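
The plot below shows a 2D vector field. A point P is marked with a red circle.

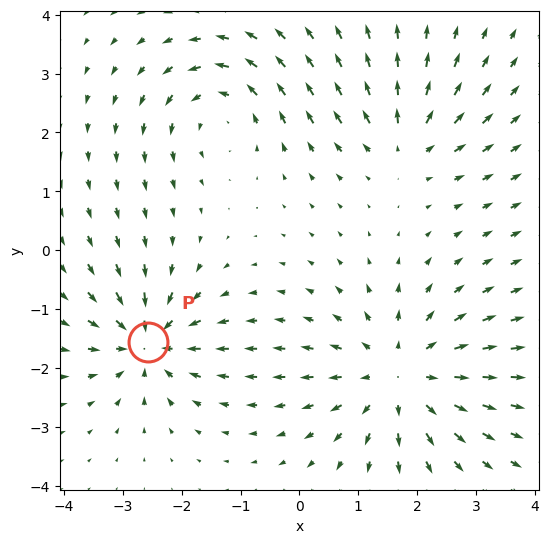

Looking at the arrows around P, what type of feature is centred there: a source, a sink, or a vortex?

sink

At P (-2.6, -1.6) the arrows converge inward. Divergence about -5, curl ≈0 — negative divergence with near-zero curl is a sink.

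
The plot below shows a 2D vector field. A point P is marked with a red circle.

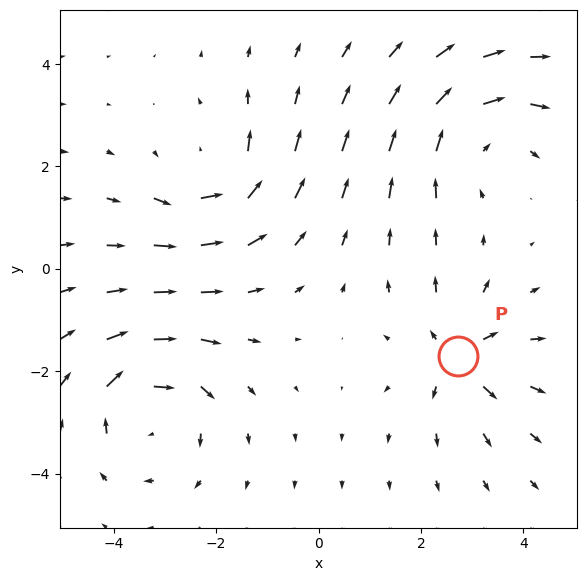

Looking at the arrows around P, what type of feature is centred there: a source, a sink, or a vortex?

source

At P (2.7, -1.7) the arrows spread outward. Divergence about +4, curl ≈0 — positive divergence with near-zero curl is a source.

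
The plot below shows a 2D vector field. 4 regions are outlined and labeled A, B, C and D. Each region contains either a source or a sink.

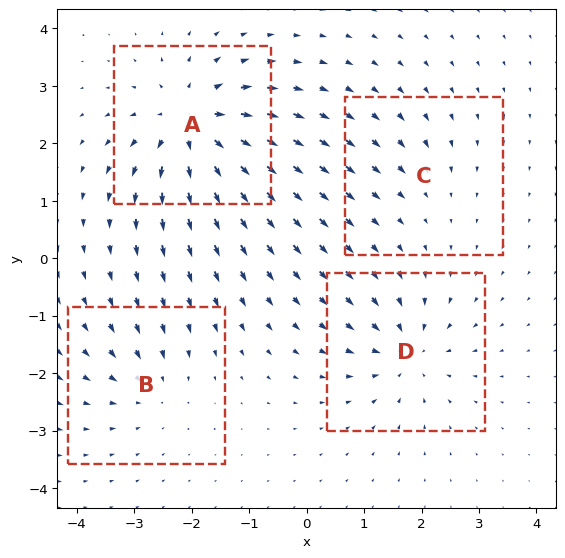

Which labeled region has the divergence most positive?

A

Divergence at each region's feature centre — A: about +8, B: about -4, C: about -2, D: about -6. Region A is most positive.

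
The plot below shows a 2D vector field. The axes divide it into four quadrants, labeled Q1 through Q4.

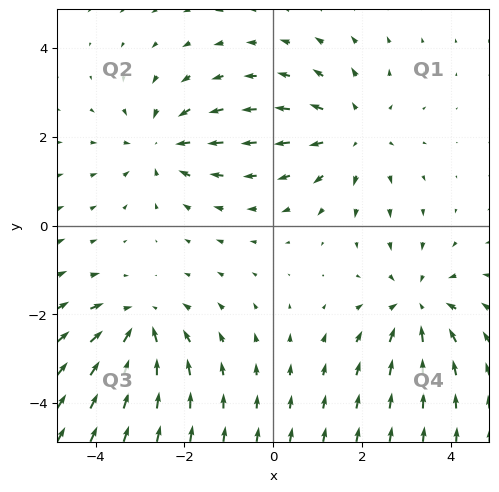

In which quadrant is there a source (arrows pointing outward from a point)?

Q1

The source sits at approximately (1.8, 2.1), which lies in quadrant Q1. The divergence there is about +3, positive as expected for a source.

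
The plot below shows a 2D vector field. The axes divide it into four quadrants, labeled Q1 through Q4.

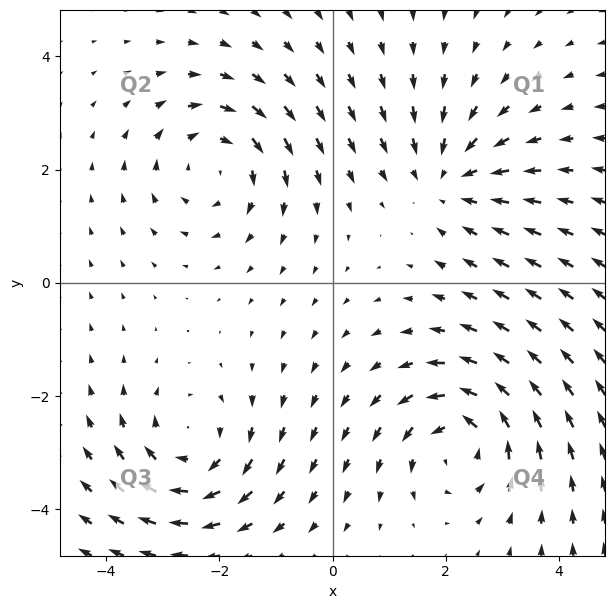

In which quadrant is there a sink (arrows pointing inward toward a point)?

Q1

The sink sits at approximately (2.1, 1.8), which lies in quadrant Q1. The divergence there is about -3, negative as expected for a sink.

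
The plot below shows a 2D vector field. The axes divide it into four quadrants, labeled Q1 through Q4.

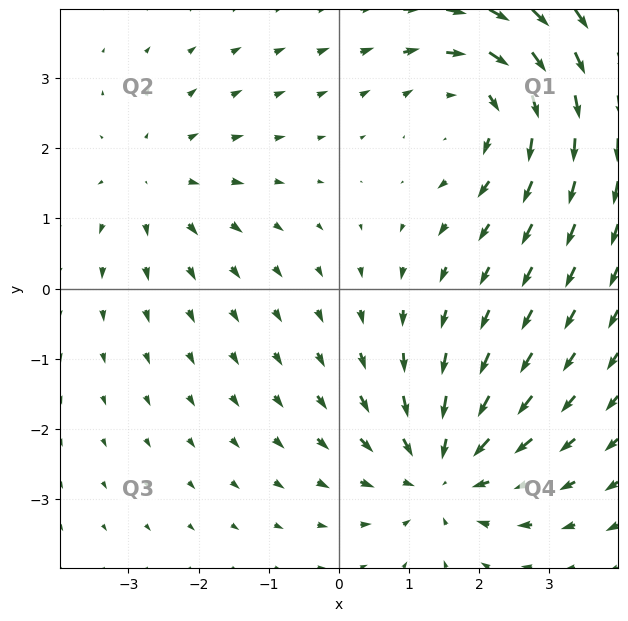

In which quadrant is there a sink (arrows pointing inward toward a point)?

The sink sits at approximately (1.5, -2.6), which lies in quadrant Q4. The divergence there is about -4, negative as expected for a sink.

Q4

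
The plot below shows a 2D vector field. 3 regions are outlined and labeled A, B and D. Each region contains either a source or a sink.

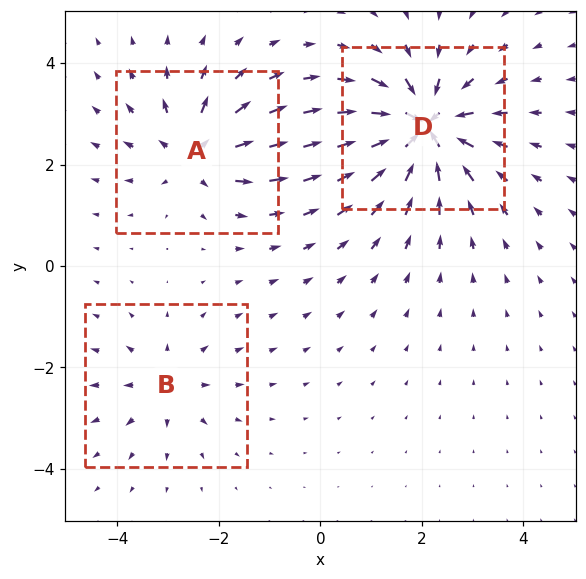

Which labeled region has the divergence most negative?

D

Divergence at each region's feature centre — A: about +4, B: about +2, D: about -6. Region D is most negative.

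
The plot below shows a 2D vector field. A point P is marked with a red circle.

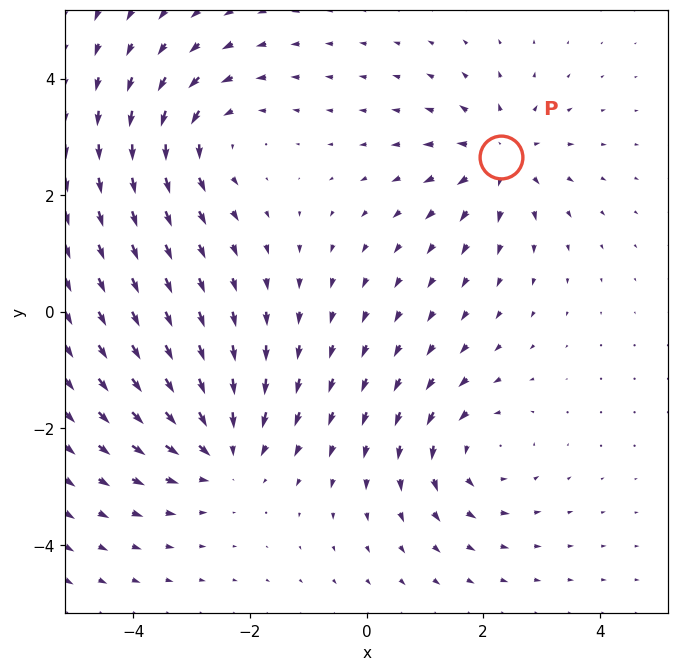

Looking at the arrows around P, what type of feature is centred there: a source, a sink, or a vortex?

source

At P (2.3, 2.7) the arrows spread outward. Divergence about +5, curl ≈0 — positive divergence with near-zero curl is a source.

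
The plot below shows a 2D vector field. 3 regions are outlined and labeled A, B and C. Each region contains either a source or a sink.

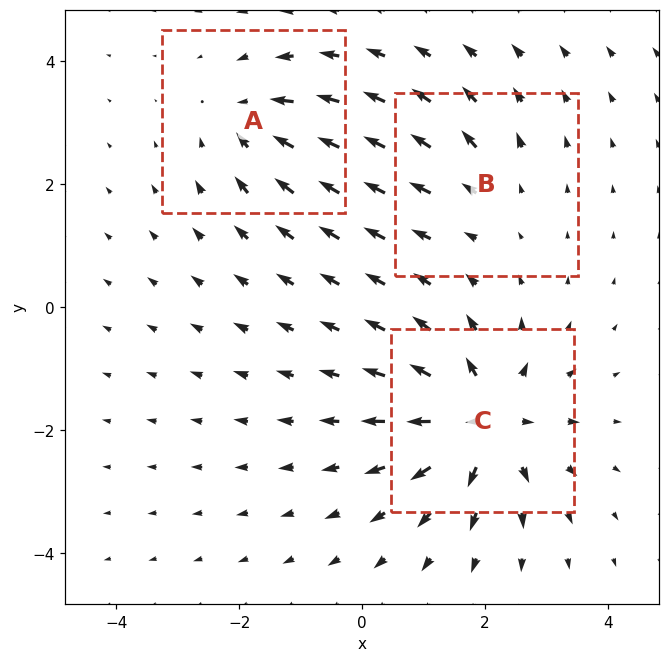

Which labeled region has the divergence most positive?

C

Divergence at each region's feature centre — A: about -3, B: about +2, C: about +6. Region C is most positive.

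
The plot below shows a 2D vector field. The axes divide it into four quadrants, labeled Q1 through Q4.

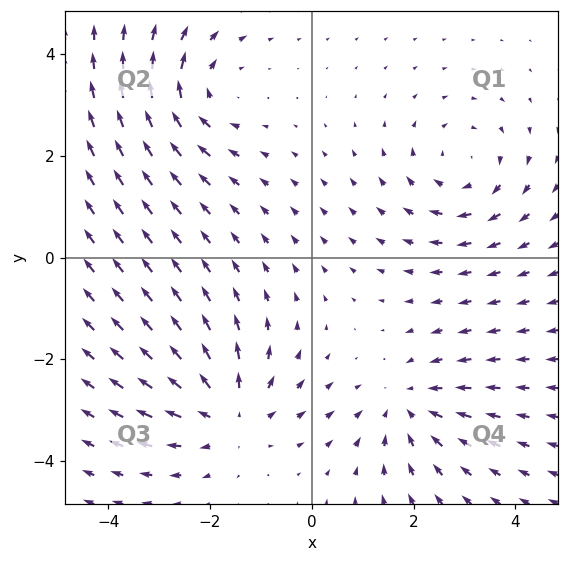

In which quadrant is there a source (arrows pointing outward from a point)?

The source sits at approximately (-1.6, -3.1), which lies in quadrant Q3. The divergence there is about +4, positive as expected for a source.

Q3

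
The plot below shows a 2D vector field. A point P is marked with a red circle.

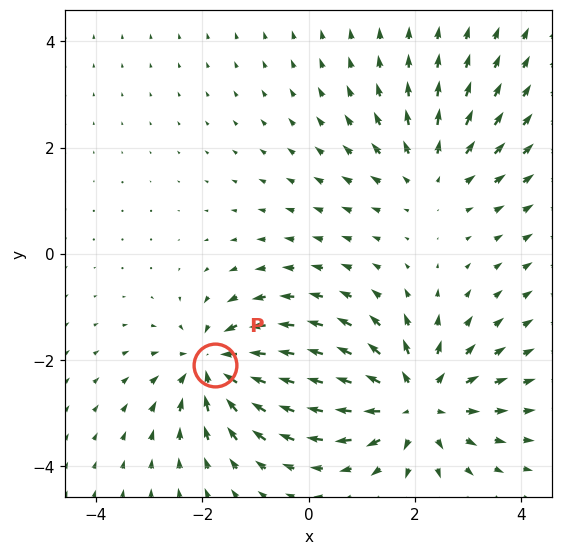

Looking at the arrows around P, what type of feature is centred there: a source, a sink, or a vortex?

At P (-1.8, -2.1) the arrows converge inward. Divergence about -4, curl ≈0 — negative divergence with near-zero curl is a sink.

sink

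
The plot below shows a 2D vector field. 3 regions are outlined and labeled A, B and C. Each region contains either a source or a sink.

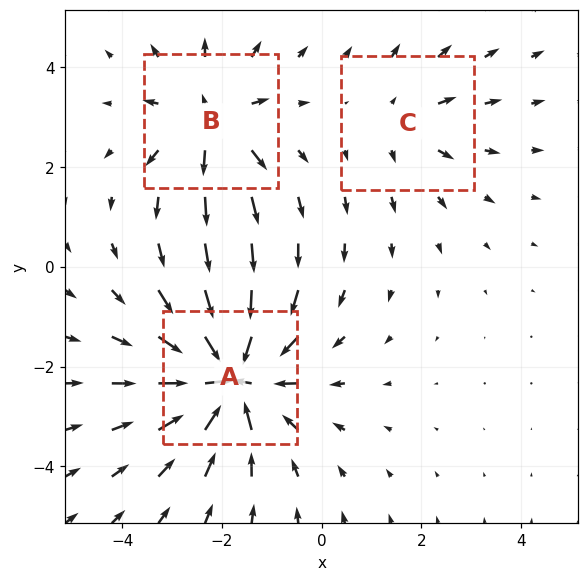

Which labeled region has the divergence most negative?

A

Divergence at each region's feature centre — A: about -5, B: about +3, C: about +2. Region A is most negative.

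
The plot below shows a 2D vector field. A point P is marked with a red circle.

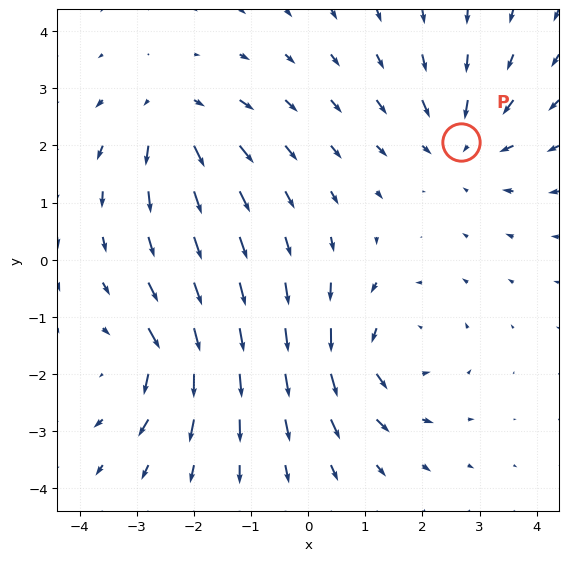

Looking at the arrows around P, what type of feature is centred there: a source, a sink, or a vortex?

At P (2.7, 2.1) the arrows converge inward. Divergence about -4, curl ≈0 — negative divergence with near-zero curl is a sink.

sink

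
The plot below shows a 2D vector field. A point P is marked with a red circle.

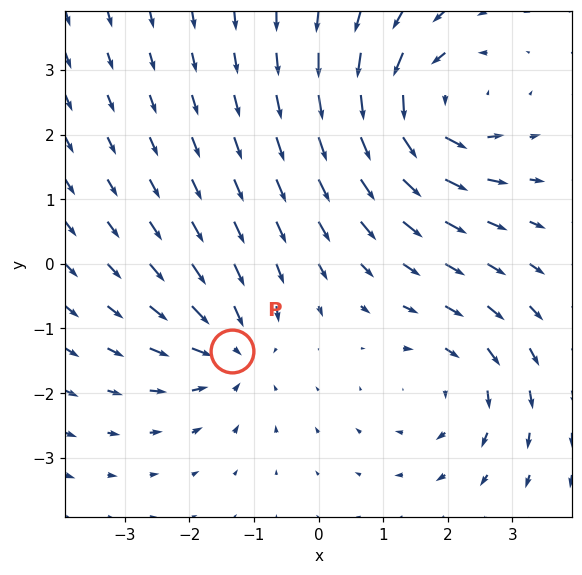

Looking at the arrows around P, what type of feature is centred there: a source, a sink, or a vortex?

At P (-1.3, -1.3) the arrows converge inward. Divergence about -3, curl ≈0 — negative divergence with near-zero curl is a sink.

sink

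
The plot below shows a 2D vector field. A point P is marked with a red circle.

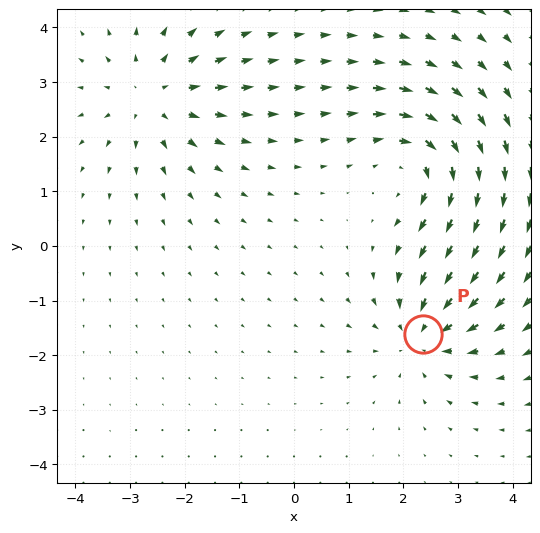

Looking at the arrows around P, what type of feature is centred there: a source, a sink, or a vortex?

At P (2.4, -1.6) the arrows converge inward. Divergence about -5, curl ≈0 — negative divergence with near-zero curl is a sink.

sink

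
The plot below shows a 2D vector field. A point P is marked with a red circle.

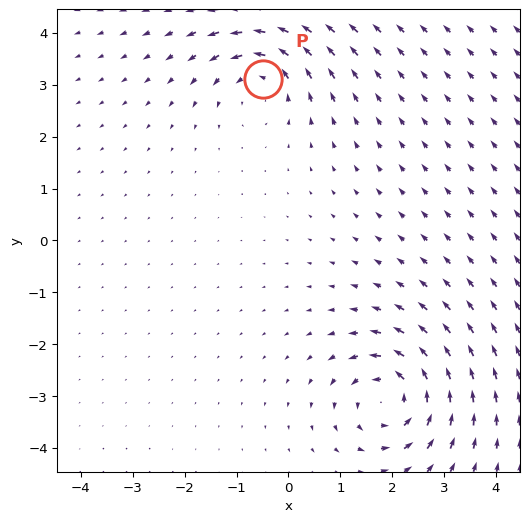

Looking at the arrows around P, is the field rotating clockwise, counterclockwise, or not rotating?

Near P at (-0.5, 3.1) the arrows circulate counterclockwise. The curl (z-component) there is about +5; positive curl means counterclockwise rotation.

counterclockwise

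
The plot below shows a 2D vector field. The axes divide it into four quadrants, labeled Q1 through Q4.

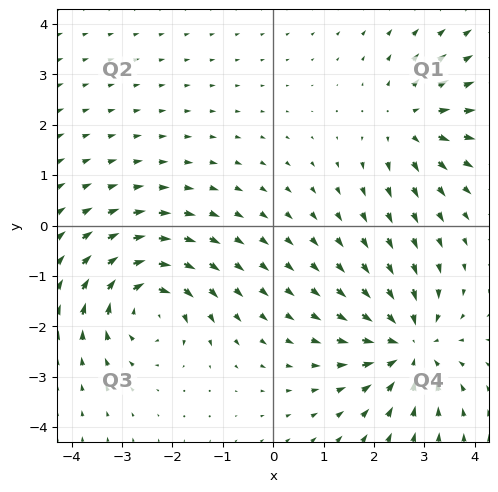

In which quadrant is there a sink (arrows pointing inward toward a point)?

Q4

The sink sits at approximately (2.7, -2.4), which lies in quadrant Q4. The divergence there is about -4, negative as expected for a sink.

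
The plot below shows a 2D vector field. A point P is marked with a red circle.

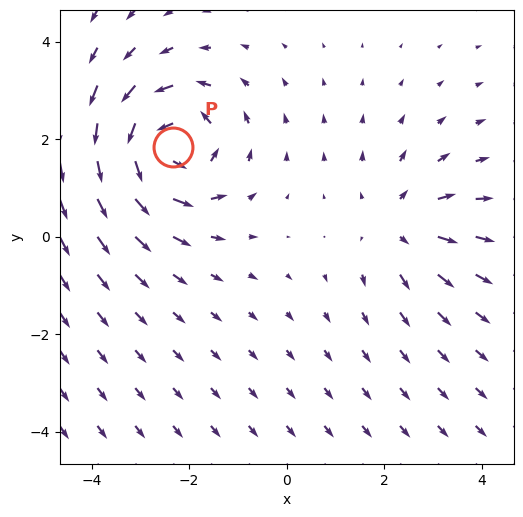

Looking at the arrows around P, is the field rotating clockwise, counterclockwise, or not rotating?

counterclockwise

Near P at (-2.3, 1.9) the arrows circulate counterclockwise. The curl (z-component) there is about +5; positive curl means counterclockwise rotation.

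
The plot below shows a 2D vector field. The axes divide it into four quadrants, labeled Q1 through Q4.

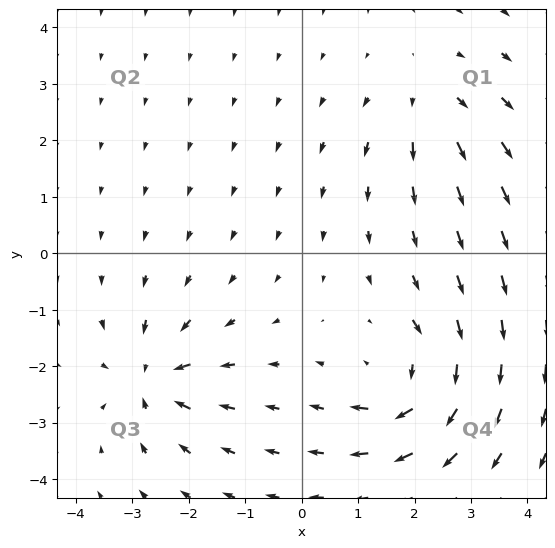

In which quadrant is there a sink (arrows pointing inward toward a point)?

Q3

The sink sits at approximately (-2.6, -2.2), which lies in quadrant Q3. The divergence there is about -5, negative as expected for a sink.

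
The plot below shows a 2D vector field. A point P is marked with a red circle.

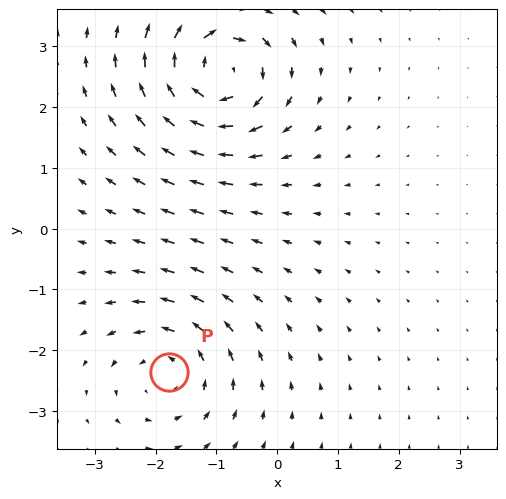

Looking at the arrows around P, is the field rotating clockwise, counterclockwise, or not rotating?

counterclockwise

Near P at (-1.8, -2.4) the arrows circulate counterclockwise. The curl (z-component) there is about +3; positive curl means counterclockwise rotation.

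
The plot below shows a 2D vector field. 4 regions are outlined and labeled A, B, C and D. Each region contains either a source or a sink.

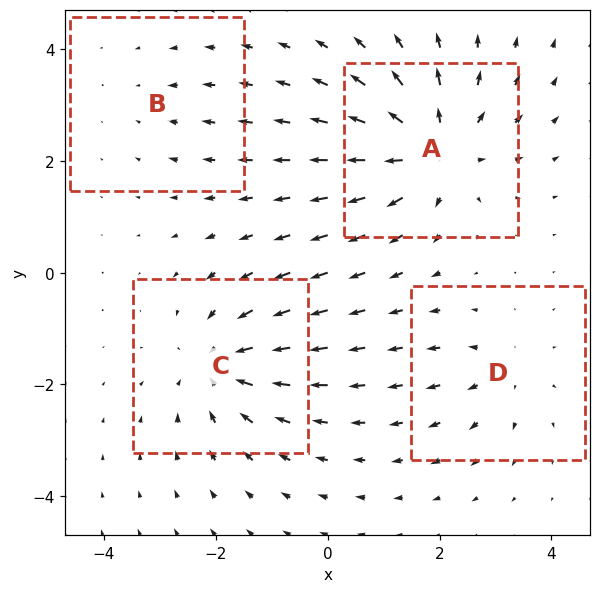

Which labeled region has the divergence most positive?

A

Divergence at each region's feature centre — A: about +6, B: about -2, C: about -5, D: about +3. Region A is most positive.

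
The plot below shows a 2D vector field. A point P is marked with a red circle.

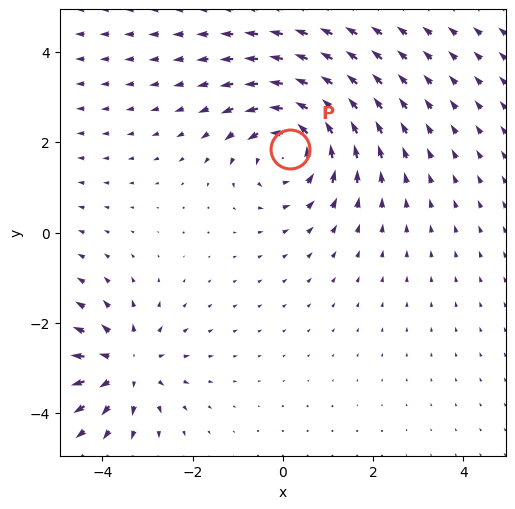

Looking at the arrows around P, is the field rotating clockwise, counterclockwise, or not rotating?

counterclockwise

Near P at (0.2, 1.8) the arrows circulate counterclockwise. The curl (z-component) there is about +3; positive curl means counterclockwise rotation.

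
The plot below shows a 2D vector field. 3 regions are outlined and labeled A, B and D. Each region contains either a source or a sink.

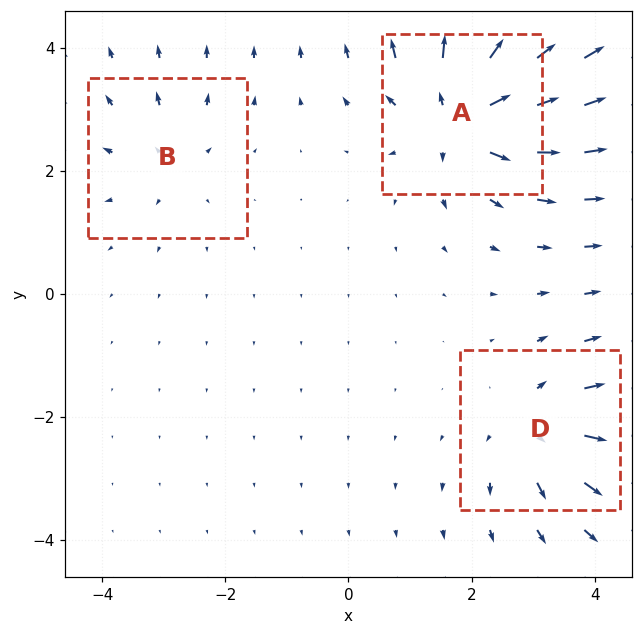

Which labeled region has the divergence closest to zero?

Divergence at each region's feature centre — A: about +6, B: about +3, D: about +4. Region B is closest to zero.

B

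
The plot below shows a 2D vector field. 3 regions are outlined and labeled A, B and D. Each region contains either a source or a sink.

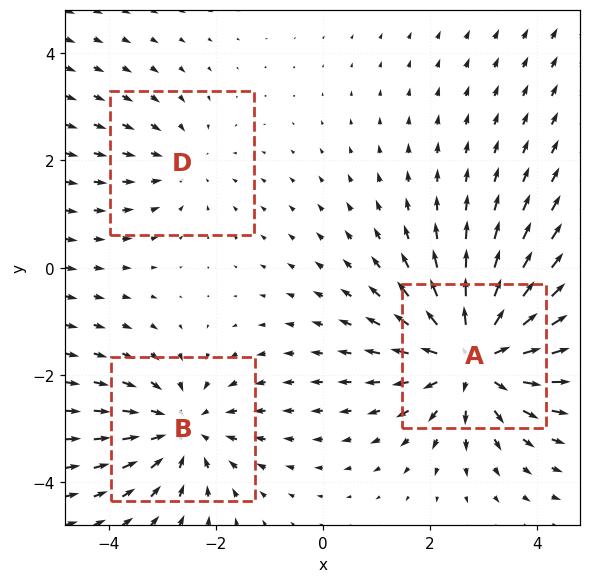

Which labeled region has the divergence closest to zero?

Divergence at each region's feature centre — A: about +4, B: about -3, D: about -2. Region D is closest to zero.

D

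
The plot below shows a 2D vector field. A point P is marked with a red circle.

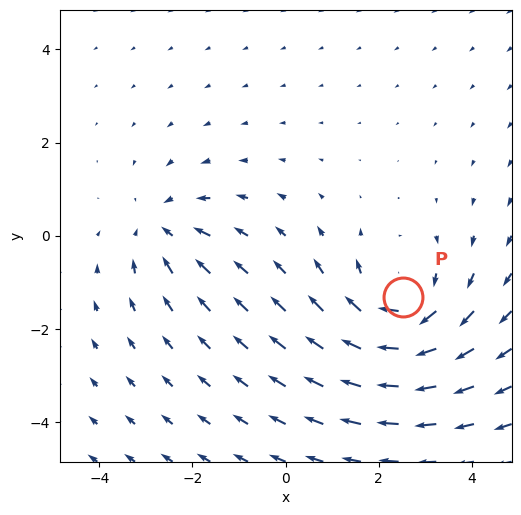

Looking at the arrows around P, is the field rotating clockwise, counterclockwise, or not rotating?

clockwise

Near P at (2.5, -1.3) the arrows circulate clockwise. The curl (z-component) there is about -4; negative curl means clockwise rotation.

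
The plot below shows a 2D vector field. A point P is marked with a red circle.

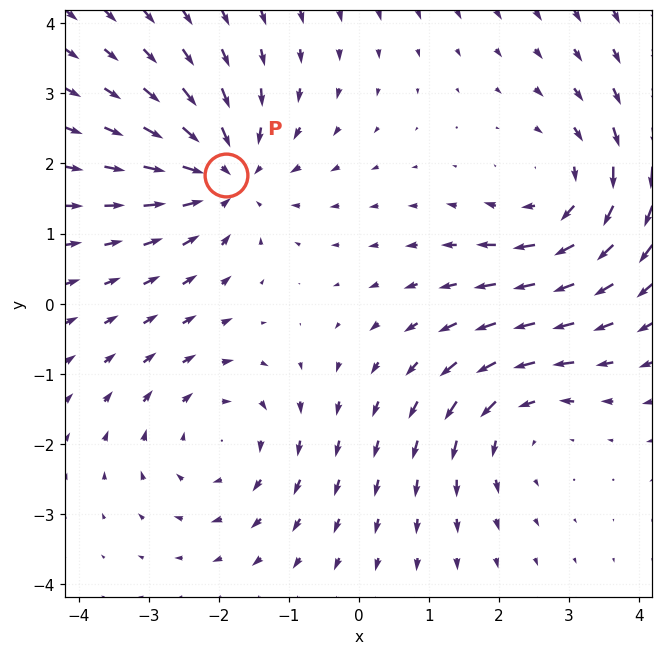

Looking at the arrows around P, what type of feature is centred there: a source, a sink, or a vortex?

At P (-1.9, 1.8) the arrows converge inward. Divergence about -4, curl ≈0 — negative divergence with near-zero curl is a sink.

sink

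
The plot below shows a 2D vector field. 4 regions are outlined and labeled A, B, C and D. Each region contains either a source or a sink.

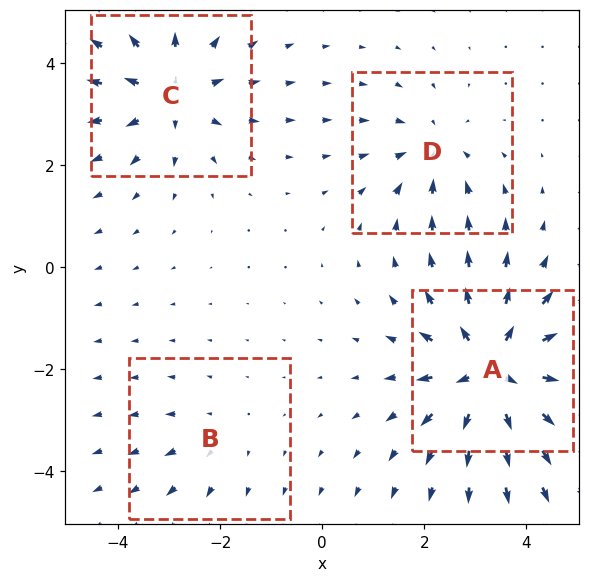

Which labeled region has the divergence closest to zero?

B

Divergence at each region's feature centre — A: about +7, B: about +2, C: about +5, D: about -3. Region B is closest to zero.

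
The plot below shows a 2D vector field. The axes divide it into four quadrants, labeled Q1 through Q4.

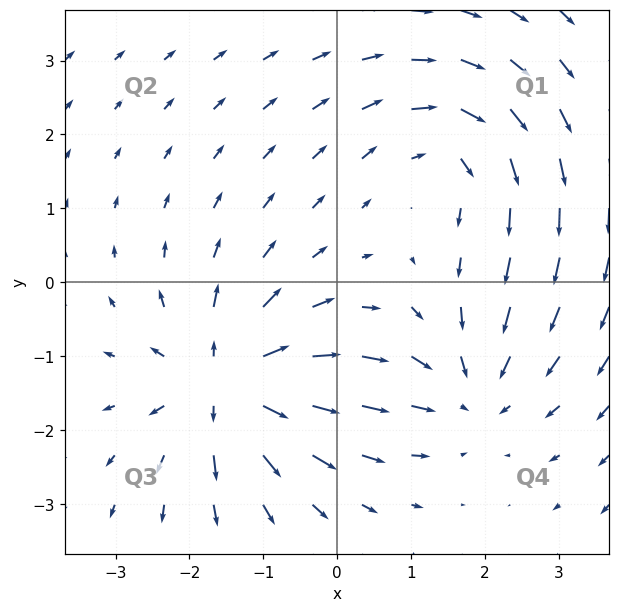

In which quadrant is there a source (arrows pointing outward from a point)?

Q3

The source sits at approximately (-1.5, -1.4), which lies in quadrant Q3. The divergence there is about +5, positive as expected for a source.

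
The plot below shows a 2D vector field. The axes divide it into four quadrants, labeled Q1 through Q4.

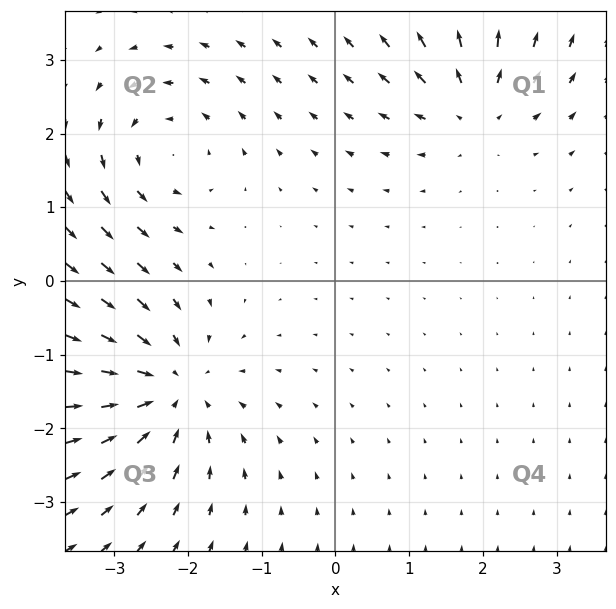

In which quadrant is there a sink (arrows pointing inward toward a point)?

Q3

The sink sits at approximately (-2.3, -1.5), which lies in quadrant Q3. The divergence there is about -5, negative as expected for a sink.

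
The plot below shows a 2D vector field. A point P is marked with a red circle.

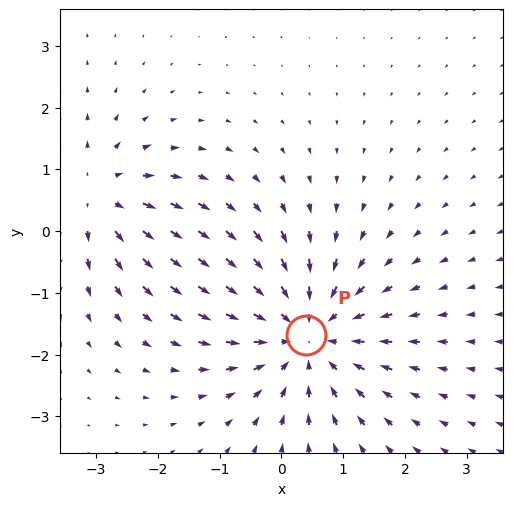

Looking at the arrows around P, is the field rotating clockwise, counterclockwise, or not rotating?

Near P at (0.4, -1.7) the arrows show no circulation. The curl there is ≈0.

not rotating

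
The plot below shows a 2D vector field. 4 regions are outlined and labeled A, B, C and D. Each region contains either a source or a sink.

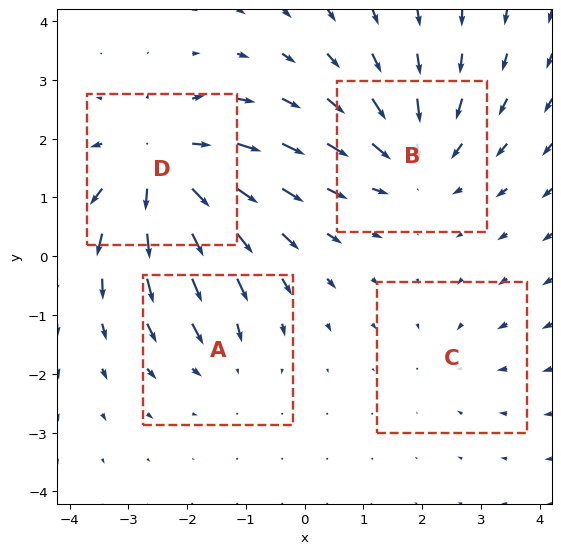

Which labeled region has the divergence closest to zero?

Divergence at each region's feature centre — A: about -3, B: about -4, C: about -2, D: about +6. Region C is closest to zero.

C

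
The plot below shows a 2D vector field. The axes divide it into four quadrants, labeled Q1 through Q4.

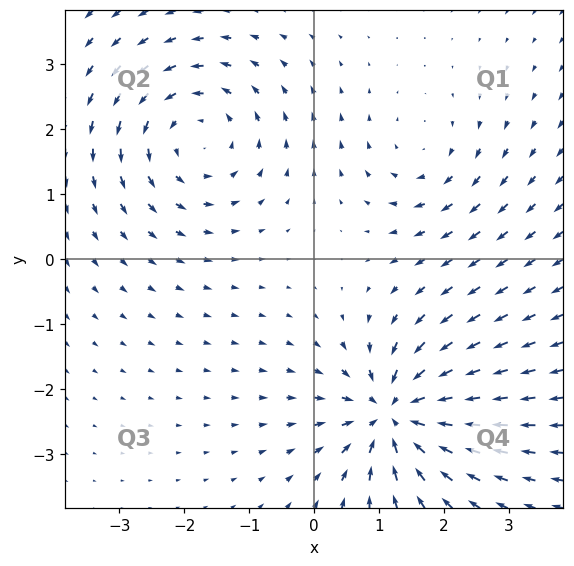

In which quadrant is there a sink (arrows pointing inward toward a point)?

Q4

The sink sits at approximately (1.2, -2.4), which lies in quadrant Q4. The divergence there is about -7, negative as expected for a sink.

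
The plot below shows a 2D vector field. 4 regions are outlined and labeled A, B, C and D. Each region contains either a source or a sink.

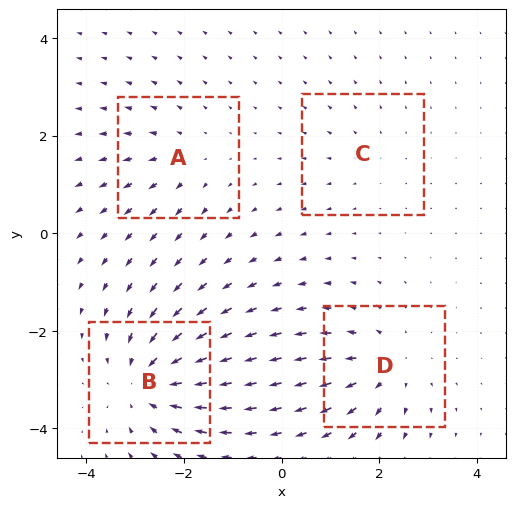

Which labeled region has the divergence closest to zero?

C

Divergence at each region's feature centre — A: about +3, B: about -6, C: about +2, D: about +4. Region C is closest to zero.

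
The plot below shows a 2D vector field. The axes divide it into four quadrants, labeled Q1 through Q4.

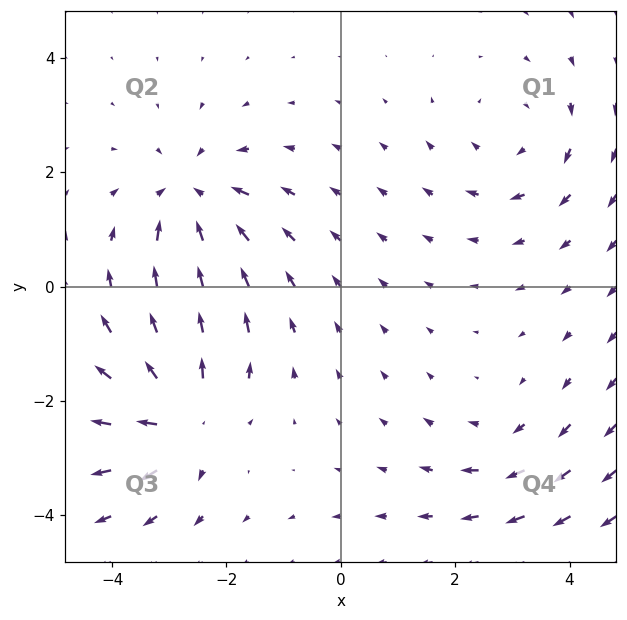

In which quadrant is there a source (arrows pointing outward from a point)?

Q3

The source sits at approximately (-2.8, -2.3), which lies in quadrant Q3. The divergence there is about +6, positive as expected for a source.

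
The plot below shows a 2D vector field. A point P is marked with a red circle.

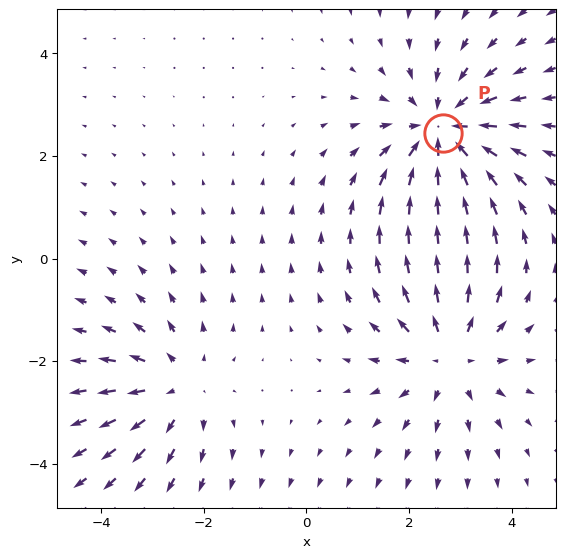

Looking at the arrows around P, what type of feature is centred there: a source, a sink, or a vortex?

sink

At P (2.7, 2.4) the arrows converge inward. Divergence about -3, curl ≈0 — negative divergence with near-zero curl is a sink.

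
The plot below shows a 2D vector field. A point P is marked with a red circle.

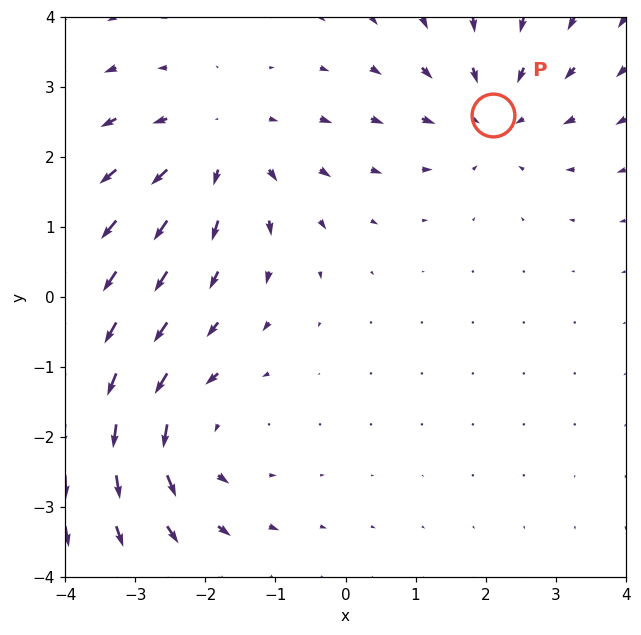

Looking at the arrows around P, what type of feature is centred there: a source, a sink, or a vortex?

sink

At P (2.1, 2.6) the arrows converge inward. Divergence about -3, curl ≈0 — negative divergence with near-zero curl is a sink.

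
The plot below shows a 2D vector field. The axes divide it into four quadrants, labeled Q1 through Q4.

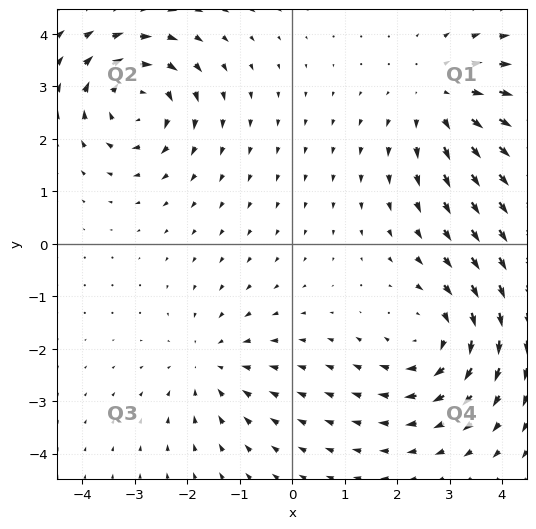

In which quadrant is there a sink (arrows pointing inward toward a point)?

Q3

The sink sits at approximately (-1.6, -2.3), which lies in quadrant Q3. The divergence there is about -2, negative as expected for a sink.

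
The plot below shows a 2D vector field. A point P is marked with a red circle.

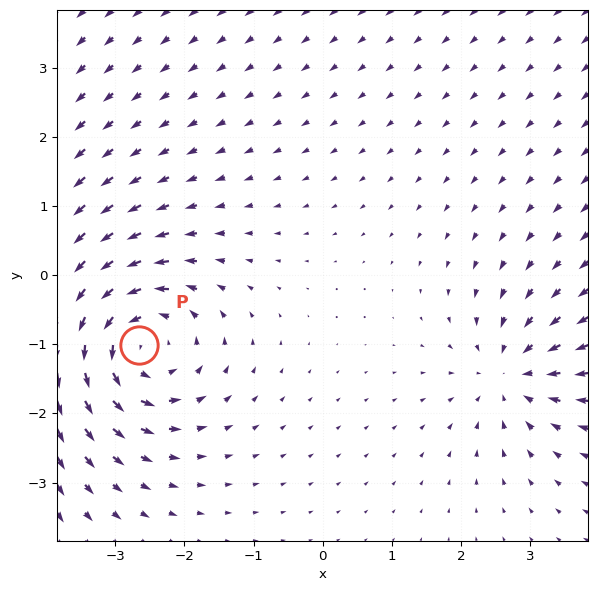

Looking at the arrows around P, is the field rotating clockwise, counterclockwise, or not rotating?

Near P at (-2.7, -1.0) the arrows circulate counterclockwise. The curl (z-component) there is about +5; positive curl means counterclockwise rotation.

counterclockwise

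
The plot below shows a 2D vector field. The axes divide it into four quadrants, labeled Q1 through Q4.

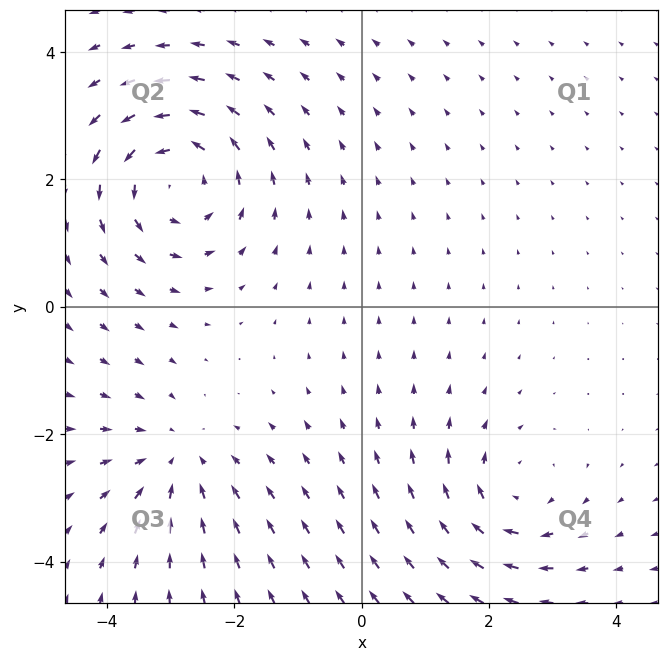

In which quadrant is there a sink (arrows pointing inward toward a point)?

The sink sits at approximately (-2.9, -2.4), which lies in quadrant Q3. The divergence there is about -3, negative as expected for a sink.

Q3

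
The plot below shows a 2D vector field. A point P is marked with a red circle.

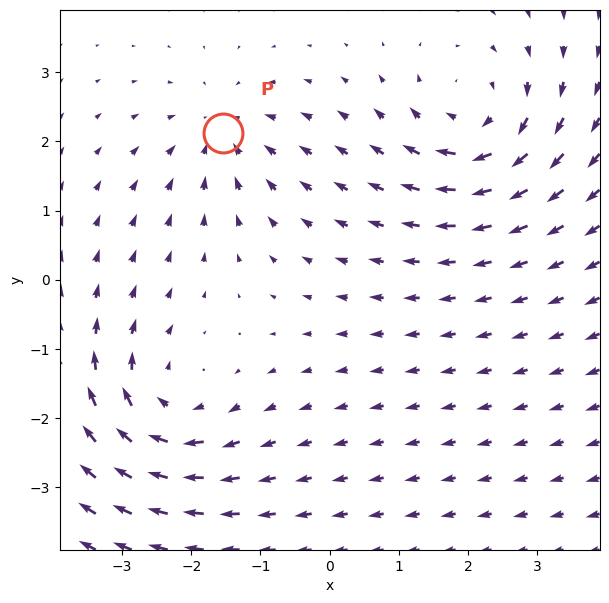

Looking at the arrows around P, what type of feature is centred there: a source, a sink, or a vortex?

sink

At P (-1.5, 2.1) the arrows converge inward. Divergence about -4, curl ≈0 — negative divergence with near-zero curl is a sink.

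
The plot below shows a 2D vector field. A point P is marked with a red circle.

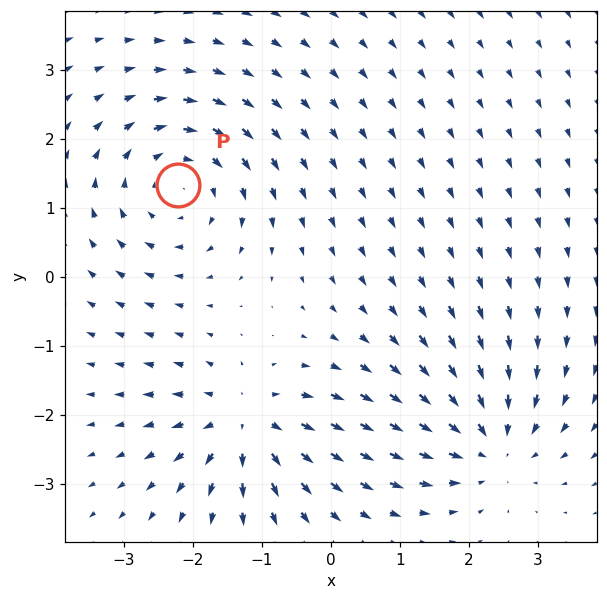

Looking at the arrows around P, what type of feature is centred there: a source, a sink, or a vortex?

At P (-2.2, 1.3) the arrows circulate clockwise. Divergence ≈0, curl about -3 — near-zero divergence with nonzero curl is a vortex.

vortex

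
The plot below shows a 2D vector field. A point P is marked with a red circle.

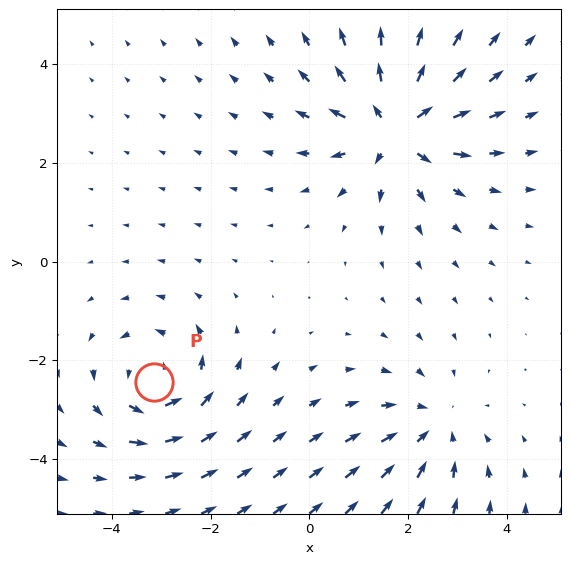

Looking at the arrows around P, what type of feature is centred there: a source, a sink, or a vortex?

vortex

At P (-3.2, -2.4) the arrows circulate counterclockwise. Divergence ≈0, curl about +4 — near-zero divergence with nonzero curl is a vortex.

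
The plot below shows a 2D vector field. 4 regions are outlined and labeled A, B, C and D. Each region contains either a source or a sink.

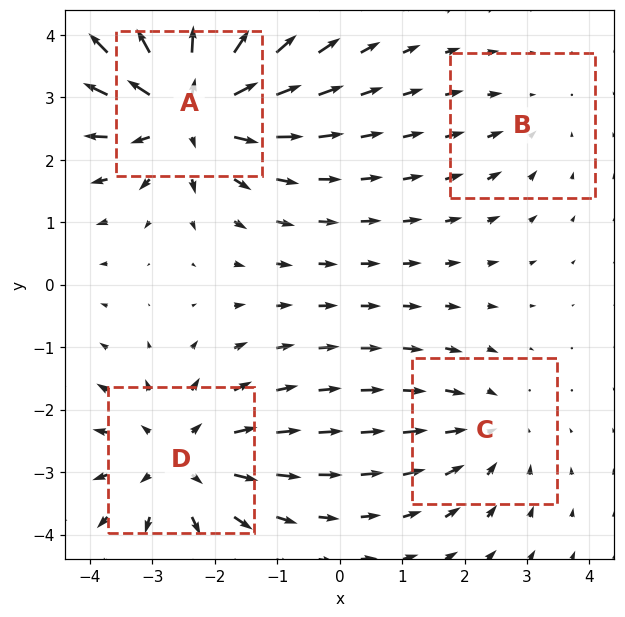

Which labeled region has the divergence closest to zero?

B

Divergence at each region's feature centre — A: about +6, B: about -2, C: about -3, D: about +4. Region B is closest to zero.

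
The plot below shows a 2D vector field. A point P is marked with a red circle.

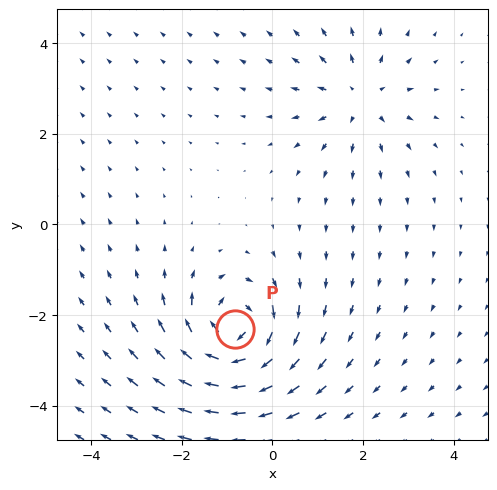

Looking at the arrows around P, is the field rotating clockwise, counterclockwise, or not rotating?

Near P at (-0.8, -2.3) the arrows circulate clockwise. The curl (z-component) there is about -6; negative curl means clockwise rotation.

clockwise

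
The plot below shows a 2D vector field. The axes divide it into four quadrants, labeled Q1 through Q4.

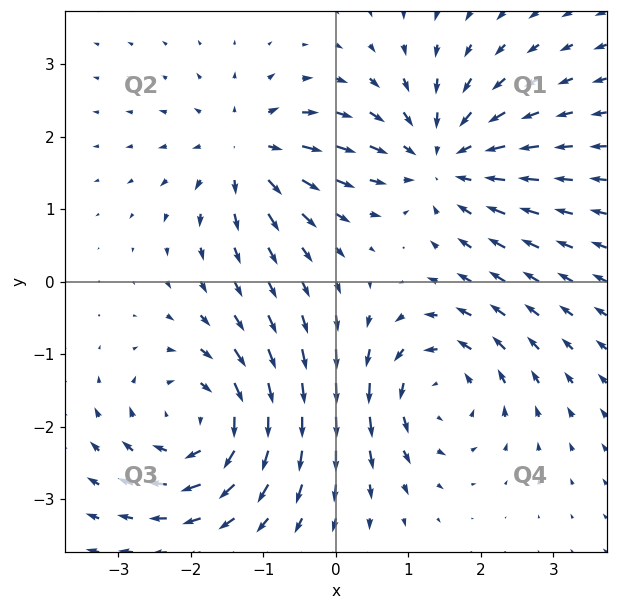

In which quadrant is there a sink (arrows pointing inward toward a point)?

Q1

The sink sits at approximately (1.4, 1.7), which lies in quadrant Q1. The divergence there is about -4, negative as expected for a sink.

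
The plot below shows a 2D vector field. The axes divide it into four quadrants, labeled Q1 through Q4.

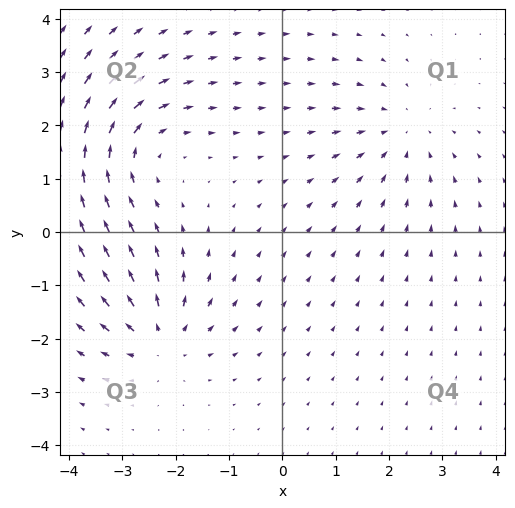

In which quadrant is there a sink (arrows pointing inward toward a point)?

The sink sits at approximately (2.2, 1.8), which lies in quadrant Q1. The divergence there is about -3, negative as expected for a sink.

Q1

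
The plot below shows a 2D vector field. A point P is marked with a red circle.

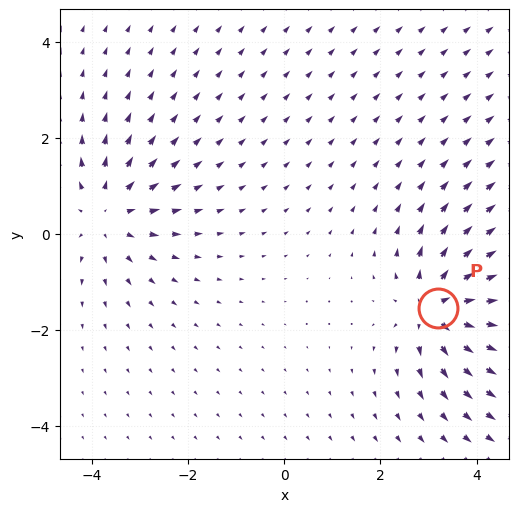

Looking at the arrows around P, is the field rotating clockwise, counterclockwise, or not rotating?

not rotating

Near P at (3.2, -1.5) the arrows show no circulation. The curl there is ≈0.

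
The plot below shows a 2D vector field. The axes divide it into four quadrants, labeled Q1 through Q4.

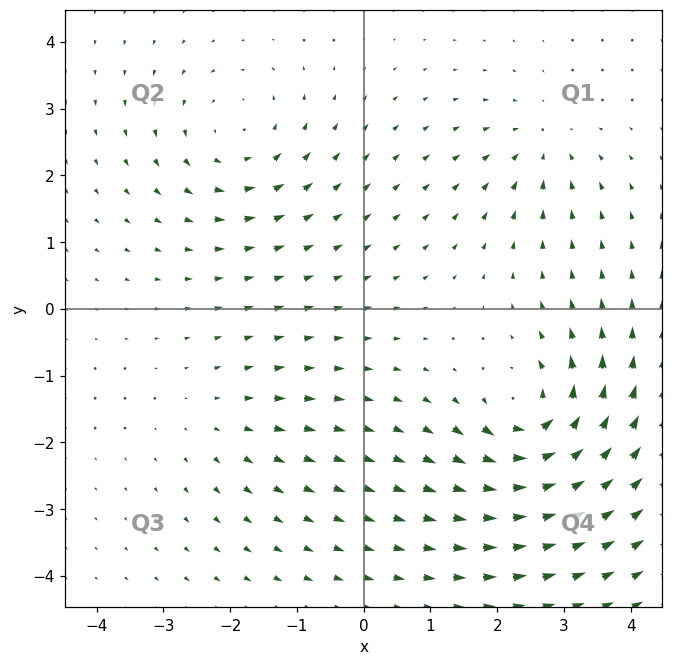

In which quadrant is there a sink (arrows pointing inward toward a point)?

Q1

The sink sits at approximately (2.7, 2.5), which lies in quadrant Q1. The divergence there is about -3, negative as expected for a sink.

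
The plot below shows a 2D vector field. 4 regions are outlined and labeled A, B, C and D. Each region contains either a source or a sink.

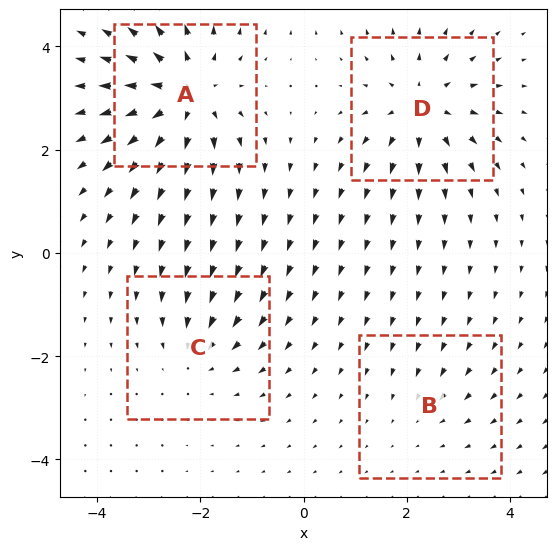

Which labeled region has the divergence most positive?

A

Divergence at each region's feature centre — A: about +7, B: about -2, C: about -4, D: about +6. Region A is most positive.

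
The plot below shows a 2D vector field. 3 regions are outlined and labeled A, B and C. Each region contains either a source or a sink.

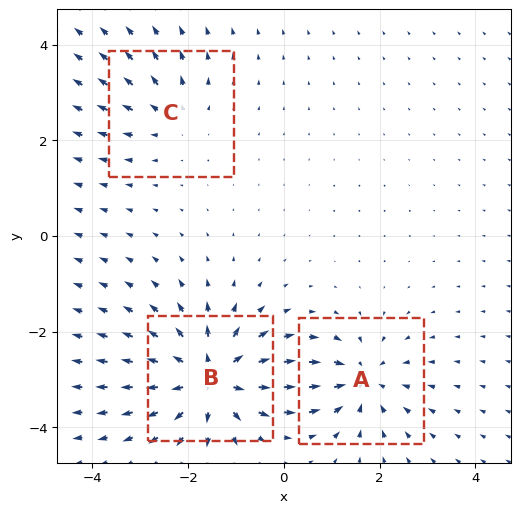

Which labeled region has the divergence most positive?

Divergence at each region's feature centre — A: about -4, B: about +5, C: about +2. Region B is most positive.

B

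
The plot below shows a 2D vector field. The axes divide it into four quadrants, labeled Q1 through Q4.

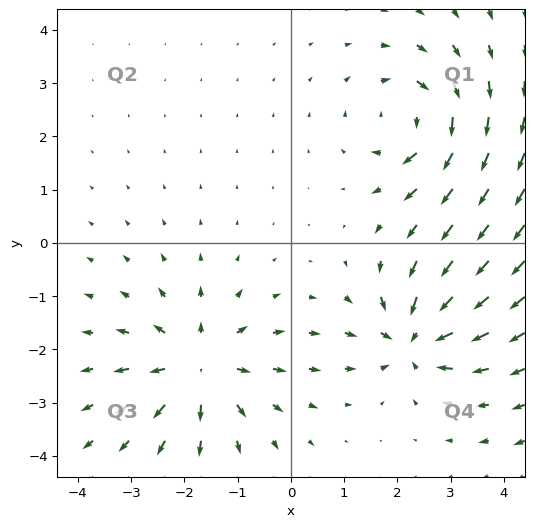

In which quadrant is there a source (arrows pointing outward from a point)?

Q3

The source sits at approximately (-1.7, -2.3), which lies in quadrant Q3. The divergence there is about +5, positive as expected for a source.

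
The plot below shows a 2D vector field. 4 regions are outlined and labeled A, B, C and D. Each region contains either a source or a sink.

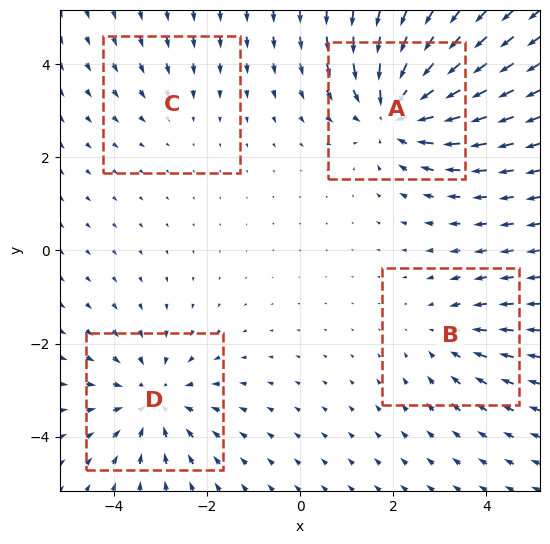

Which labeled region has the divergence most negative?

A

Divergence at each region's feature centre — A: about -6, B: about -3, C: about -2, D: about -4. Region A is most negative.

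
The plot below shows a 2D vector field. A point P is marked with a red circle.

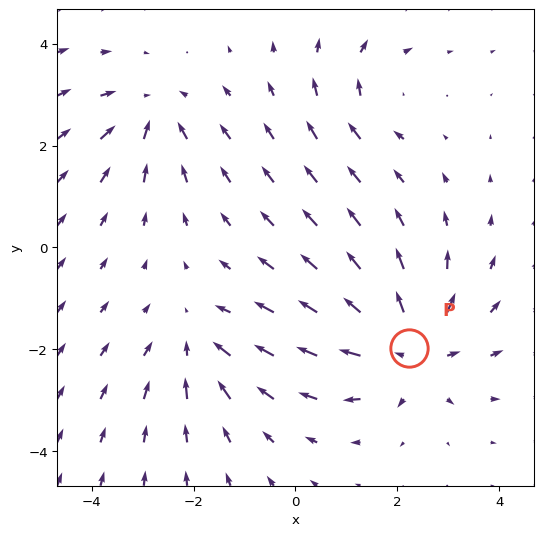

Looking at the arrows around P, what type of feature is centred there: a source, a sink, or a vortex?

source

At P (2.2, -2.0) the arrows spread outward. Divergence about +5, curl ≈0 — positive divergence with near-zero curl is a source.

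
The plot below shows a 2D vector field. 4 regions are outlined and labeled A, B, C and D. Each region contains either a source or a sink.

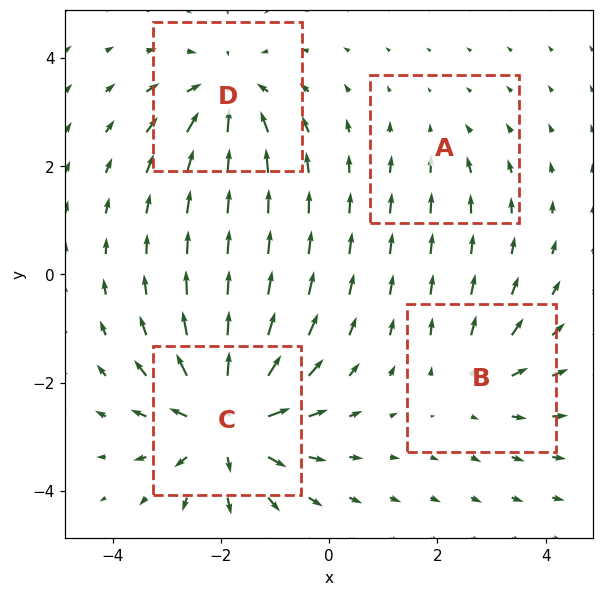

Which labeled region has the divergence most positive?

C

Divergence at each region's feature centre — A: about -2, B: about +3, C: about +7, D: about -5. Region C is most positive.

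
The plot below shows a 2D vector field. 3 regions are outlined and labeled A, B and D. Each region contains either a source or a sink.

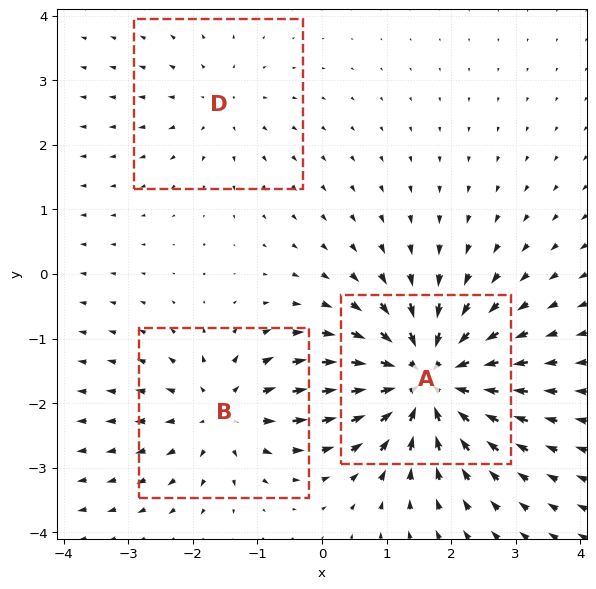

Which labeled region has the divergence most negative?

A

Divergence at each region's feature centre — A: about -6, B: about +3, D: about +2. Region A is most negative.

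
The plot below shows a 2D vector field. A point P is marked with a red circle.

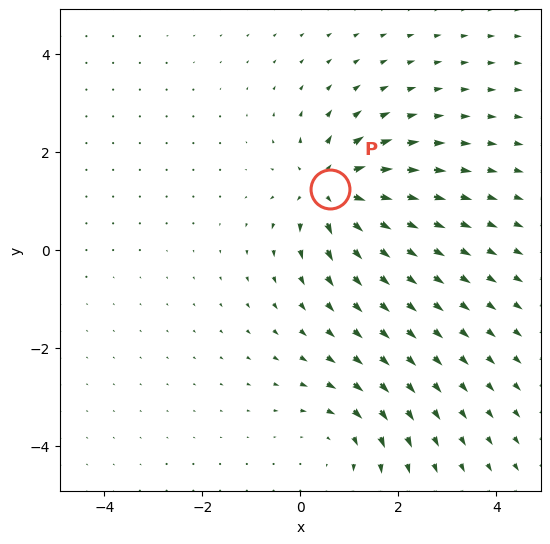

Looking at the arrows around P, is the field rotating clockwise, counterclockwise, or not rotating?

not rotating

Near P at (0.6, 1.3) the arrows show no circulation. The curl there is ≈0.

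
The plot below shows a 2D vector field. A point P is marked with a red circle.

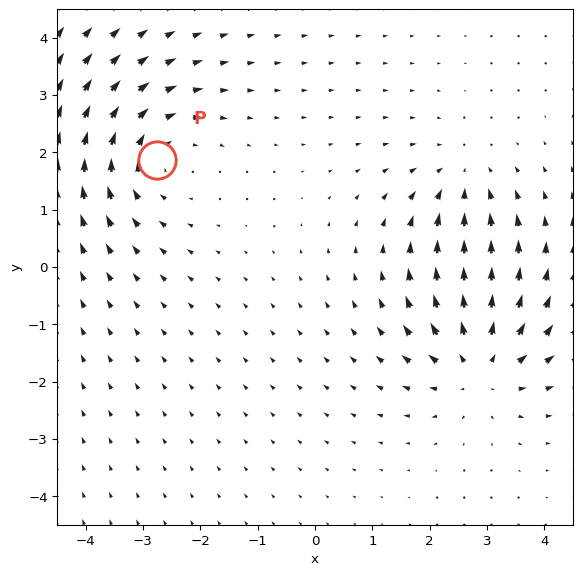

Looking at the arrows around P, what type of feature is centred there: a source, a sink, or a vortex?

vortex

At P (-2.8, 1.9) the arrows circulate clockwise. Divergence ≈0, curl about -3 — near-zero divergence with nonzero curl is a vortex.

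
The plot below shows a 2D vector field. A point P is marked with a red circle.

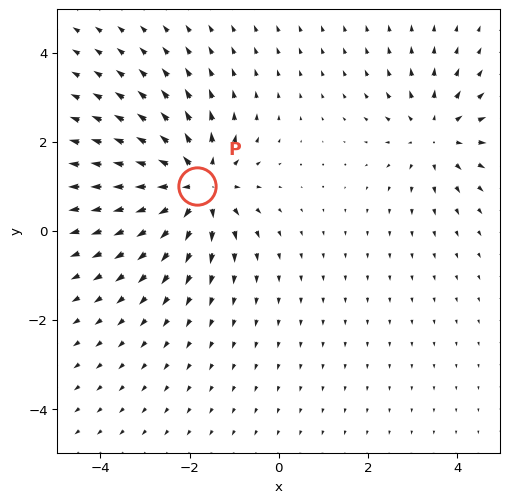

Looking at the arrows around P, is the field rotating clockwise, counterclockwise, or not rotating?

not rotating

Near P at (-1.8, 1.0) the arrows show no circulation. The curl there is ≈0.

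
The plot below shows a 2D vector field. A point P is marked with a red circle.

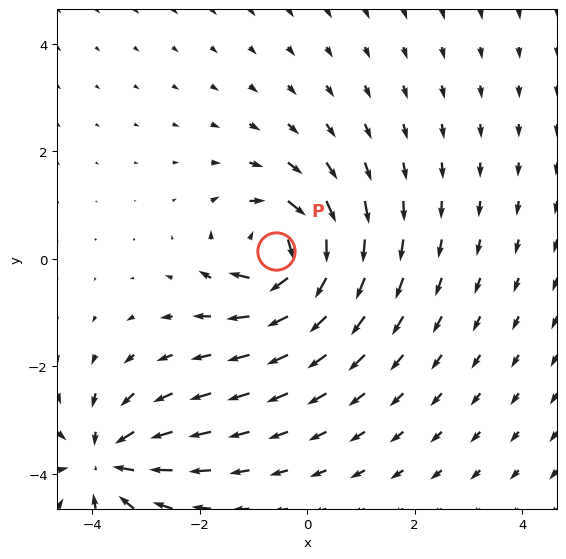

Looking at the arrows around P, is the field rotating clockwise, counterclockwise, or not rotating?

clockwise

Near P at (-0.6, 0.1) the arrows circulate clockwise. The curl (z-component) there is about -7; negative curl means clockwise rotation.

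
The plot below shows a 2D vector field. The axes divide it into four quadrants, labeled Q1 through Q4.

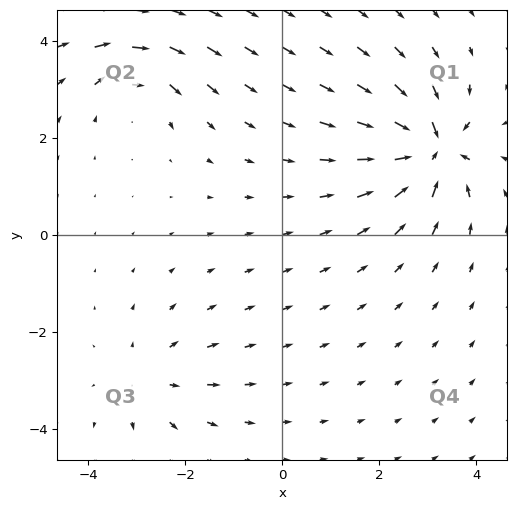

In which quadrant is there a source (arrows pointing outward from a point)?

Q3

The source sits at approximately (-2.7, -3.0), which lies in quadrant Q3. The divergence there is about +2, positive as expected for a source.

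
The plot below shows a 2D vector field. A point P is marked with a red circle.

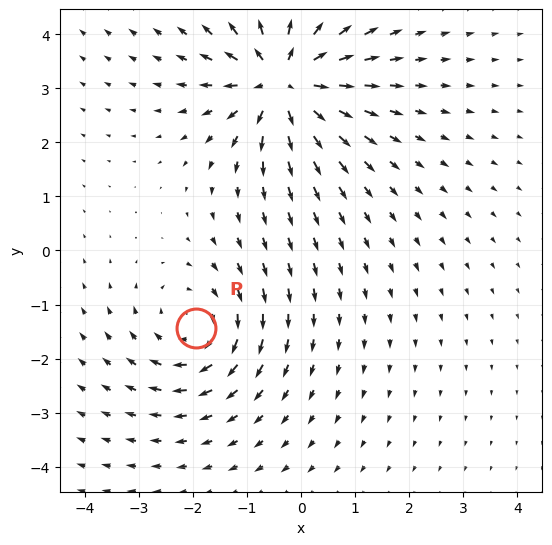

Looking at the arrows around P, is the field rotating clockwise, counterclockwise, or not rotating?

Near P at (-1.9, -1.4) the arrows circulate clockwise. The curl (z-component) there is about -3; negative curl means clockwise rotation.

clockwise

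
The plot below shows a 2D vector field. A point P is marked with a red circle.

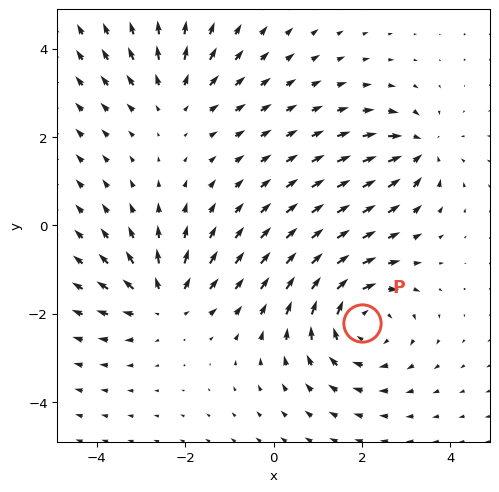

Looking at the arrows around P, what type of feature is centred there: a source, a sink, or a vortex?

At P (2.0, -2.2) the arrows circulate clockwise. Divergence ≈0, curl about -4 — near-zero divergence with nonzero curl is a vortex.

vortex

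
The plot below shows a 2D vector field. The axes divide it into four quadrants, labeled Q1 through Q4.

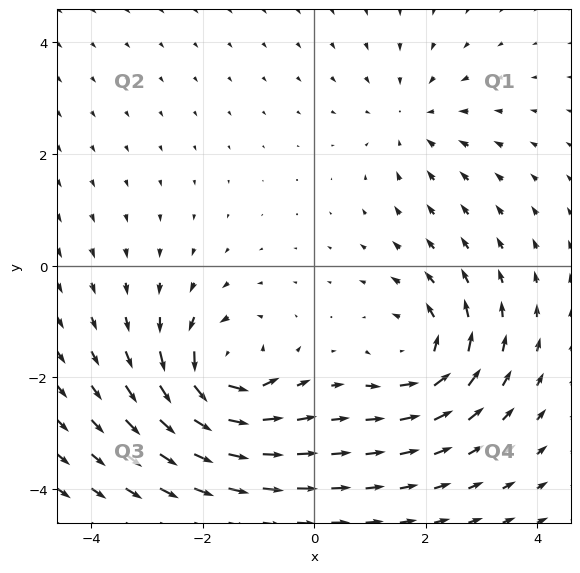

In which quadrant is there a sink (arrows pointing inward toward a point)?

Q1

The sink sits at approximately (1.7, 2.6), which lies in quadrant Q1. The divergence there is about -2, negative as expected for a sink.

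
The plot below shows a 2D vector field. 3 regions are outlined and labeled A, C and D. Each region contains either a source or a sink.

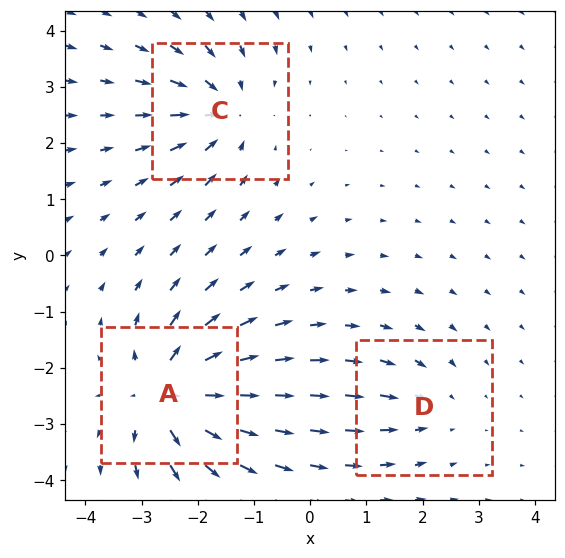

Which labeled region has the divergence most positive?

Divergence at each region's feature centre — A: about +6, C: about -4, D: about -2. Region A is most positive.

A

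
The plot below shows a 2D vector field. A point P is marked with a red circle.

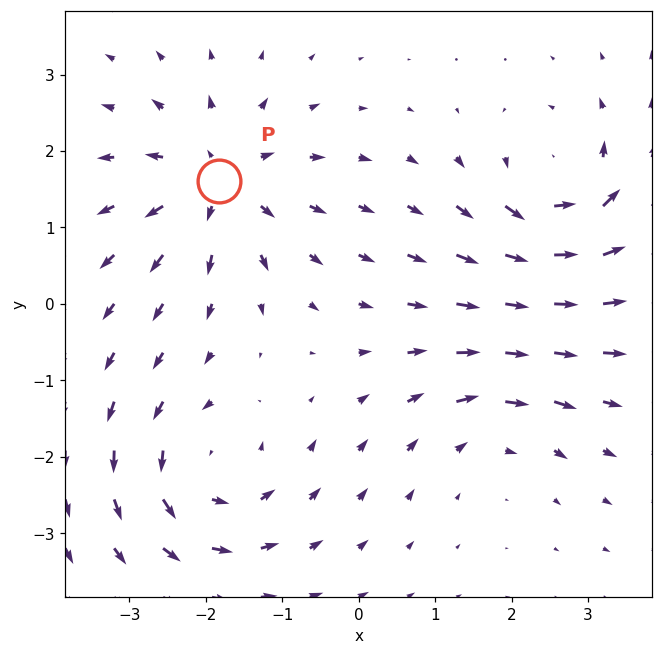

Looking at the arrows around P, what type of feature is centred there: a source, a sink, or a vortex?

At P (-1.8, 1.6) the arrows spread outward. Divergence about +6, curl ≈0 — positive divergence with near-zero curl is a source.

source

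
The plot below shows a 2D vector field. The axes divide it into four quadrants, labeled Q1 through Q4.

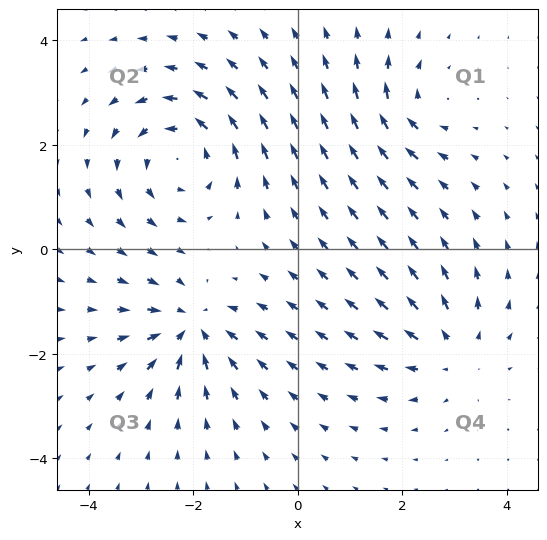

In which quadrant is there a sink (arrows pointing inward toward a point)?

Q3

The sink sits at approximately (-2.0, -1.5), which lies in quadrant Q3. The divergence there is about -5, negative as expected for a sink.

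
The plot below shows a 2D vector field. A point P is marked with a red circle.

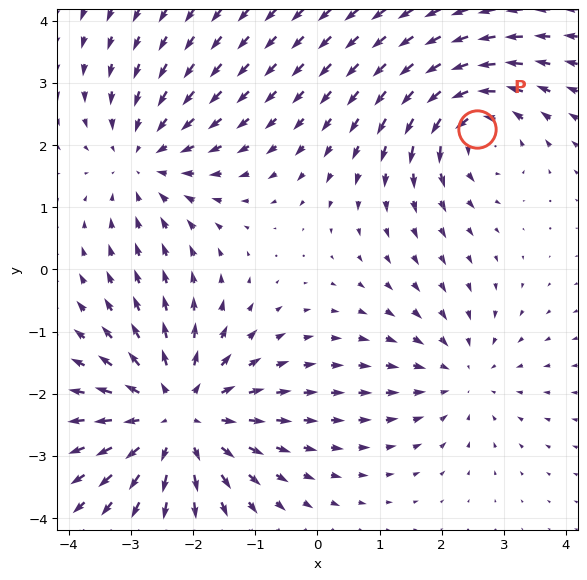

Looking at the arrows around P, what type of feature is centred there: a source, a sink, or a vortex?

At P (2.6, 2.3) the arrows circulate counterclockwise. Divergence ≈0, curl about +4 — near-zero divergence with nonzero curl is a vortex.

vortex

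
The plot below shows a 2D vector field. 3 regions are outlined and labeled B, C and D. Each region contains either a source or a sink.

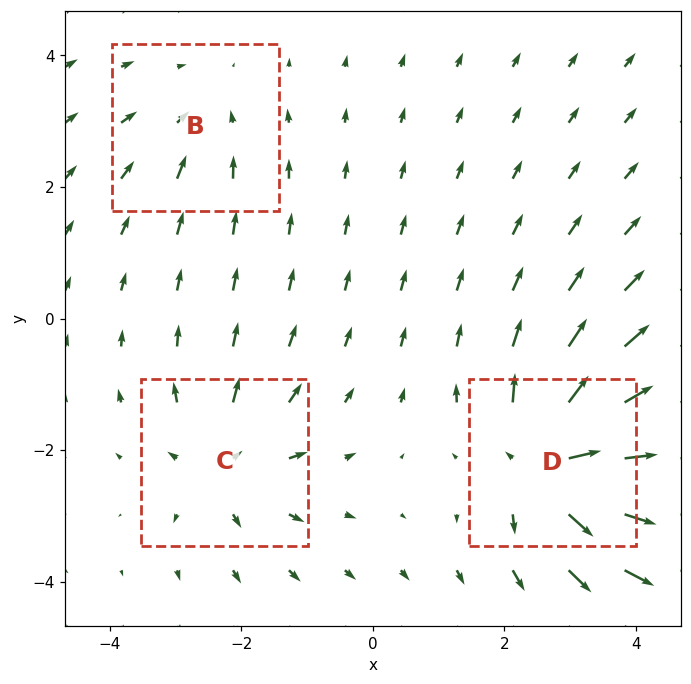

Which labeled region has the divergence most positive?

D

Divergence at each region's feature centre — B: about -2, C: about +4, D: about +6. Region D is most positive.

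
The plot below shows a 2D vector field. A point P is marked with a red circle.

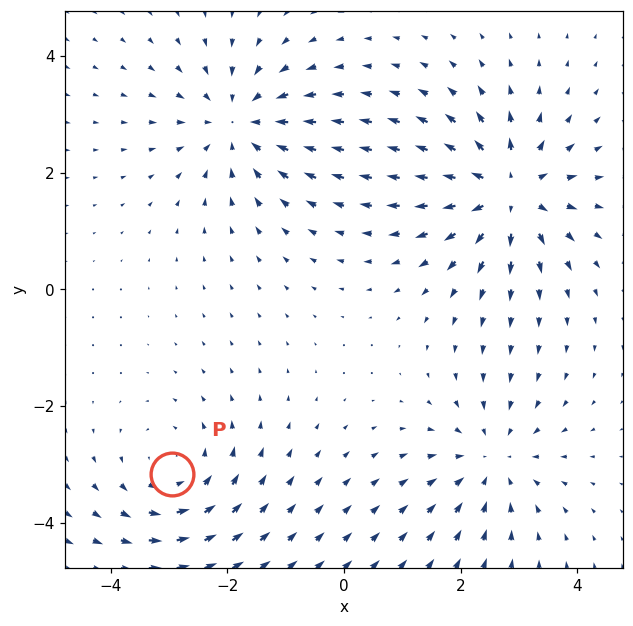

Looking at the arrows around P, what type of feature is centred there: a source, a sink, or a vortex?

vortex

At P (-2.9, -3.2) the arrows circulate counterclockwise. Divergence ≈0, curl about +3 — near-zero divergence with nonzero curl is a vortex.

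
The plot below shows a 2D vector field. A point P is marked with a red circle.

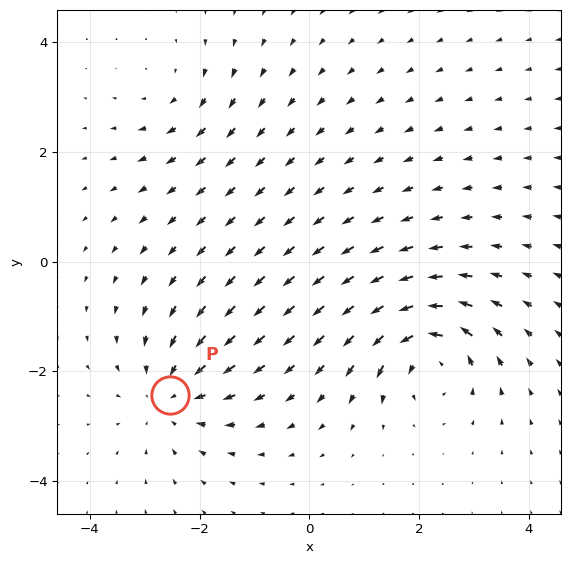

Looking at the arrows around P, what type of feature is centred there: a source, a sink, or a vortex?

sink

At P (-2.5, -2.4) the arrows converge inward. Divergence about -4, curl ≈0 — negative divergence with near-zero curl is a sink.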